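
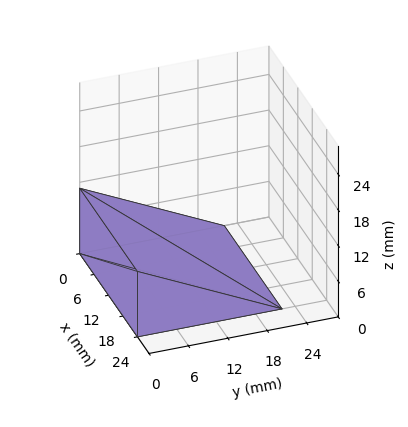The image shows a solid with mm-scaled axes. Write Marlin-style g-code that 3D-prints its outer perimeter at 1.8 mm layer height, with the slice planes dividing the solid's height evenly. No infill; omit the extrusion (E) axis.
Reading the render: the shape is a wedge (ramp): 24 × 22 mm base, rising to 11 mm along the y=0 edge and sloping linearly to z=0 at y=22 (dimensions read to the nearest mm from the axis ticks). For the g-code, the solid's height is divided into equal slices at the stated Δz and each level perimeter traced with G1 moves after a G0 lift.

; perimeter-only toolpath
G21 ; units = mm
G90 ; absolute positioning
G28 ; home
; layer 1
G0 Z1.8
G0 X0.0 Y0.0
G1 X24.0 Y0.0
G1 X24.0 Y18.3
G1 X0.0 Y18.3
G1 X0.0 Y0.0
; layer 2
G0 Z3.7
G0 X0.0 Y0.0
G1 X24.0 Y0.0
G1 X24.0 Y14.7
G1 X0.0 Y14.7
G1 X0.0 Y0.0
; layer 3
G0 Z5.5
G0 X0.0 Y0.0
G1 X24.0 Y0.0
G1 X24.0 Y11.0
G1 X0.0 Y11.0
G1 X0.0 Y0.0
; layer 4
G0 Z7.3
G0 X0.0 Y0.0
G1 X24.0 Y0.0
G1 X24.0 Y7.3
G1 X0.0 Y7.3
G1 X0.0 Y0.0
; layer 5
G0 Z9.2
G0 X0.0 Y0.0
G1 X24.0 Y0.0
G1 X24.0 Y3.7
G1 X0.0 Y3.7
G1 X0.0 Y0.0
M2 ; end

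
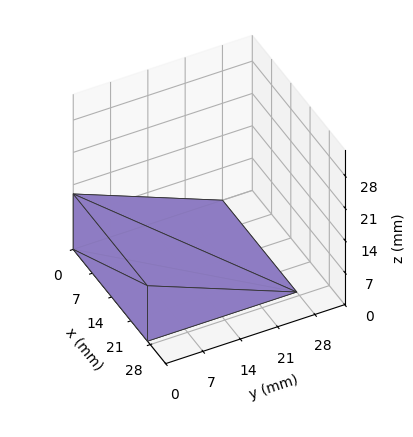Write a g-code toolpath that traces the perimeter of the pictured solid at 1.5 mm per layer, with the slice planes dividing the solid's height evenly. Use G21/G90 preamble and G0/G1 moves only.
Reading the render: the shape is a wedge (ramp): 27 × 28 mm base, rising to 12 mm along the y=0 edge and sloping linearly to z=0 at y=28 (dimensions read to the nearest mm from the axis ticks). For the g-code, the solid's height is divided into equal slices at the stated Δz and each level perimeter traced with G1 moves after a G0 lift.

; perimeter-only toolpath
G21 ; units = mm
G90 ; absolute positioning
G28 ; home
; layer 1
G0 Z1.5
G0 X0.0 Y0.0
G1 X27.0 Y0.0
G1 X27.0 Y24.5
G1 X0.0 Y24.5
G1 X0.0 Y0.0
; layer 2
G0 Z3.0
G0 X0.0 Y0.0
G1 X27.0 Y0.0
G1 X27.0 Y21.0
G1 X0.0 Y21.0
G1 X0.0 Y0.0
; layer 3
G0 Z4.5
G0 X0.0 Y0.0
G1 X27.0 Y0.0
G1 X27.0 Y17.5
G1 X0.0 Y17.5
G1 X0.0 Y0.0
; layer 4
G0 Z6.0
G0 X0.0 Y0.0
G1 X27.0 Y0.0
G1 X27.0 Y14.0
G1 X0.0 Y14.0
G1 X0.0 Y0.0
; layer 5
G0 Z7.5
G0 X0.0 Y0.0
G1 X27.0 Y0.0
G1 X27.0 Y10.5
G1 X0.0 Y10.5
G1 X0.0 Y0.0
; layer 6
G0 Z9.0
G0 X0.0 Y0.0
G1 X27.0 Y0.0
G1 X27.0 Y7.0
G1 X0.0 Y7.0
G1 X0.0 Y0.0
; layer 7
G0 Z10.5
G0 X0.0 Y0.0
G1 X27.0 Y0.0
G1 X27.0 Y3.5
G1 X0.0 Y3.5
G1 X0.0 Y0.0
M2 ; end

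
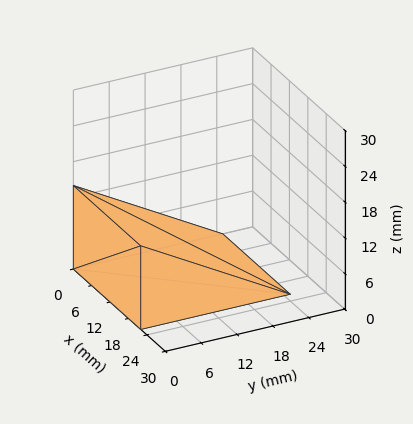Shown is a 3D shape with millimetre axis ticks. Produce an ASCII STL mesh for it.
Reading the render: the shape is a wedge (ramp): 22 × 25 mm base, rising to 14 mm along the y=0 edge and sloping linearly to z=0 at y=25 (dimensions read to the nearest mm from the axis ticks). For the STL, each face is triangulated and given an outward normal.

solid part
  facet normal 0.0000 0.0000 -1.0000
    outer loop
      vertex 22.000 25.000 0.000
      vertex 22.000 0.000 0.000
      vertex 0.000 0.000 0.000
    endloop
  endfacet
  facet normal 0.0000 0.0000 -1.0000
    outer loop
      vertex 0.000 25.000 0.000
      vertex 22.000 25.000 0.000
      vertex 0.000 0.000 0.000
    endloop
  endfacet
  facet normal 0.0000 -1.0000 0.0000
    outer loop
      vertex 0.000 0.000 0.000
      vertex 22.000 0.000 0.000
      vertex 22.000 0.000 14.000
    endloop
  endfacet
  facet normal 0.0000 -1.0000 0.0000
    outer loop
      vertex 0.000 0.000 0.000
      vertex 22.000 0.000 14.000
      vertex 0.000 0.000 14.000
    endloop
  endfacet
  facet normal 0.0000 0.4886 0.8725
    outer loop
      vertex 0.000 0.000 14.000
      vertex 22.000 0.000 14.000
      vertex 22.000 25.000 0.000
    endloop
  endfacet
  facet normal 0.0000 0.4886 0.8725
    outer loop
      vertex 0.000 0.000 14.000
      vertex 22.000 25.000 0.000
      vertex 0.000 25.000 0.000
    endloop
  endfacet
  facet normal -1.0000 0.0000 0.0000
    outer loop
      vertex 0.000 0.000 14.000
      vertex 0.000 25.000 0.000
      vertex 0.000 0.000 0.000
    endloop
  endfacet
  facet normal 1.0000 0.0000 0.0000
    outer loop
      vertex 22.000 0.000 0.000
      vertex 22.000 25.000 0.000
      vertex 22.000 0.000 14.000
    endloop
  endfacet
endsolid part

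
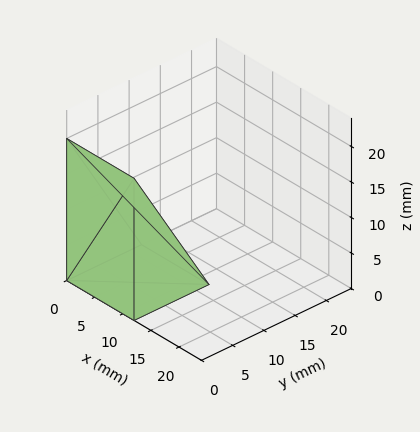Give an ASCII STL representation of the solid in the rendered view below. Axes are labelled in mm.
Reading the render: the shape is a wedge (ramp): 12 × 12 mm base, rising to 20 mm along the y=0 edge and sloping linearly to z=0 at y=12 (dimensions read to the nearest mm from the axis ticks). For the STL, each face is triangulated and given an outward normal.

solid part
  facet normal 0.0000 0.0000 -1.0000
    outer loop
      vertex 12.00 12.00 0.00
      vertex 12.00 0.00 0.00
      vertex 0.00 0.00 0.00
    endloop
  endfacet
  facet normal 0.0000 0.0000 -1.0000
    outer loop
      vertex 0.00 12.00 0.00
      vertex 12.00 12.00 0.00
      vertex 0.00 0.00 0.00
    endloop
  endfacet
  facet normal 0.0000 -1.0000 0.0000
    outer loop
      vertex 0.00 0.00 0.00
      vertex 12.00 0.00 0.00
      vertex 12.00 0.00 20.00
    endloop
  endfacet
  facet normal 0.0000 -1.0000 0.0000
    outer loop
      vertex 0.00 0.00 0.00
      vertex 12.00 0.00 20.00
      vertex 0.00 0.00 20.00
    endloop
  endfacet
  facet normal 0.0000 0.8575 0.5145
    outer loop
      vertex 0.00 0.00 20.00
      vertex 12.00 0.00 20.00
      vertex 12.00 12.00 0.00
    endloop
  endfacet
  facet normal 0.0000 0.8575 0.5145
    outer loop
      vertex 0.00 0.00 20.00
      vertex 12.00 12.00 0.00
      vertex 0.00 12.00 0.00
    endloop
  endfacet
  facet normal -1.0000 0.0000 0.0000
    outer loop
      vertex 0.00 0.00 20.00
      vertex 0.00 12.00 0.00
      vertex 0.00 0.00 0.00
    endloop
  endfacet
  facet normal 1.0000 0.0000 0.0000
    outer loop
      vertex 12.00 0.00 0.00
      vertex 12.00 12.00 0.00
      vertex 12.00 0.00 20.00
    endloop
  endfacet
endsolid part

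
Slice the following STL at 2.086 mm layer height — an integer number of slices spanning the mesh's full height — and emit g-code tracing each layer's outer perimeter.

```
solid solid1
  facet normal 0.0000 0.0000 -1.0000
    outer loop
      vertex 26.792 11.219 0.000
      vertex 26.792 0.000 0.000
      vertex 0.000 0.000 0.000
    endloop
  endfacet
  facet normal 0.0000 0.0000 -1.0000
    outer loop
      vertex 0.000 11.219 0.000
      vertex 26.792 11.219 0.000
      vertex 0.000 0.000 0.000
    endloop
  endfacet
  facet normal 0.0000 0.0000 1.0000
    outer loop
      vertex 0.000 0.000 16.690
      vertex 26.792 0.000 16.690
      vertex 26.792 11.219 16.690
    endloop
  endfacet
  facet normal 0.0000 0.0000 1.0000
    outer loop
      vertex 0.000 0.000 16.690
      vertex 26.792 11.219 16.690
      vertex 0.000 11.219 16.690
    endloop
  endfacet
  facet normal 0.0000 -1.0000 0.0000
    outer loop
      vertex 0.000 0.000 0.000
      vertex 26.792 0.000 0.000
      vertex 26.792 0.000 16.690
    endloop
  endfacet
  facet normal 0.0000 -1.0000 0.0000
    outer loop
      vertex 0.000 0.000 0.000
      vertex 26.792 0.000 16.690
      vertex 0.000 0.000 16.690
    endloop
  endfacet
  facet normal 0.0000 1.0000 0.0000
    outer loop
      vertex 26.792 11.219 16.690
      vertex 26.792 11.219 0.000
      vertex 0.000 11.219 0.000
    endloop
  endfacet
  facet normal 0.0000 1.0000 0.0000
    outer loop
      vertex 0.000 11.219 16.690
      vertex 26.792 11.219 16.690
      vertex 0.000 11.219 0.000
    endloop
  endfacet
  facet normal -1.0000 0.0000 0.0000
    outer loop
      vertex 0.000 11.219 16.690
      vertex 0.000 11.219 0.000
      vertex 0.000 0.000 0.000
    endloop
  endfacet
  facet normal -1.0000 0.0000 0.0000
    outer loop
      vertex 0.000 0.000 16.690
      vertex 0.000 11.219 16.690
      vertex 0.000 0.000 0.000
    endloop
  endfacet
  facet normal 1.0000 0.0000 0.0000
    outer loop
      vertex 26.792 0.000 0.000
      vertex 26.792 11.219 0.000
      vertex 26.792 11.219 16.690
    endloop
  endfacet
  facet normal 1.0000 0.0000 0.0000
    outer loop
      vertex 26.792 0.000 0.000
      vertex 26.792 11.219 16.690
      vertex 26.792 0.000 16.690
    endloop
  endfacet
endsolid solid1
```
; perimeter-only toolpath
G21 ; units = mm
G90 ; absolute positioning
G28 ; home
; layer 1
G0 Z2.086
G0 X0.000 Y0.000
G1 X26.792 Y0.000
G1 X26.792 Y11.219
G1 X0.000 Y11.219
G1 X0.000 Y0.000
; layer 2
G0 Z4.173
G0 X0.000 Y0.000
G1 X26.792 Y0.000
G1 X26.792 Y11.219
G1 X0.000 Y11.219
G1 X0.000 Y0.000
; layer 3
G0 Z6.259
G0 X0.000 Y0.000
G1 X26.792 Y0.000
G1 X26.792 Y11.219
G1 X0.000 Y11.219
G1 X0.000 Y0.000
; layer 4
G0 Z8.345
G0 X0.000 Y0.000
G1 X26.792 Y0.000
G1 X26.792 Y11.219
G1 X0.000 Y11.219
G1 X0.000 Y0.000
; layer 5
G0 Z10.431
G0 X0.000 Y0.000
G1 X26.792 Y0.000
G1 X26.792 Y11.219
G1 X0.000 Y11.219
G1 X0.000 Y0.000
; layer 6
G0 Z12.518
G0 X0.000 Y0.000
G1 X26.792 Y0.000
G1 X26.792 Y11.219
G1 X0.000 Y11.219
G1 X0.000 Y0.000
; layer 7
G0 Z14.604
G0 X0.000 Y0.000
G1 X26.792 Y0.000
G1 X26.792 Y11.219
G1 X0.000 Y11.219
G1 X0.000 Y0.000
; layer 8
G0 Z16.690
G0 X0.000 Y0.000
G1 X26.792 Y0.000
G1 X26.792 Y11.219
G1 X0.000 Y11.219
G1 X0.000 Y0.000
M2 ; end

The solid is a rectangular box, roughly 26.8 × 11.2 mm footprint and 16.7 mm tall. Slicing at Δz = 2.086 mm — 8 equal slices spanning the solid's height, so layer i sits at z = i·h/8 — gives 8 non-empty perimeters. Each is a 4-segment closed polygon; G0 lifts to the layer z and rapids to the start vertex, then G1 traces the edges.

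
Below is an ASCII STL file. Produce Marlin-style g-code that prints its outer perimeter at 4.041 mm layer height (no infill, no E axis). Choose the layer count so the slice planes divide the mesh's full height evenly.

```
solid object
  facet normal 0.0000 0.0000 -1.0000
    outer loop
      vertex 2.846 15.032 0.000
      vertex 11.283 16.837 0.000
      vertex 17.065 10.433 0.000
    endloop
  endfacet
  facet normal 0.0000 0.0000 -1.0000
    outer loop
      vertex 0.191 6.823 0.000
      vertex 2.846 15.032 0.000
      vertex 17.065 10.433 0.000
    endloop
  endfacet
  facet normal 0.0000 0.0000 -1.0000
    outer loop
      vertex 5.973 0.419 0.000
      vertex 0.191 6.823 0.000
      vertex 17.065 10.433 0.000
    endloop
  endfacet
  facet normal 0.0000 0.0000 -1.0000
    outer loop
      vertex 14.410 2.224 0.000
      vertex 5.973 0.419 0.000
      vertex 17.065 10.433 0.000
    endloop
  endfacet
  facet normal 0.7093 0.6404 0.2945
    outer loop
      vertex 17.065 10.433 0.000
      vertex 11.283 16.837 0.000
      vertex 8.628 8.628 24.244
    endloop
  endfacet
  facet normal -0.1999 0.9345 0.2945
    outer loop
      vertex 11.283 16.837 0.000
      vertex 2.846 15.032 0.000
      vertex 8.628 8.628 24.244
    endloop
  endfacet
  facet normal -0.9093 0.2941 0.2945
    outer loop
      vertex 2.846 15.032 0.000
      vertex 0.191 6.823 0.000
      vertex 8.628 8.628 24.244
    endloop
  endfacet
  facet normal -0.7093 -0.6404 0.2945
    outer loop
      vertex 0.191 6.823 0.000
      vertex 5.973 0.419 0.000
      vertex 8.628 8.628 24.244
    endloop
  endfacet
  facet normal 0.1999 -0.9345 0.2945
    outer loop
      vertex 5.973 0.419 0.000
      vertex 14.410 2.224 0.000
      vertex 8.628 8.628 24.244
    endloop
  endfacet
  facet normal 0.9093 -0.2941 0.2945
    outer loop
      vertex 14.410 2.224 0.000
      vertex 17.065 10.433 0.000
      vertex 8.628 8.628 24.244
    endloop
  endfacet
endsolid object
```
; perimeter-only toolpath
G21 ; units = mm
G90 ; absolute positioning
G28 ; home
; layer 1
G0 Z4.041
G0 X15.659 Y10.132
G1 X10.840 Y15.469
G1 X3.810 Y13.965
G1 X1.597 Y7.124
G1 X6.415 Y1.787
G1 X13.446 Y3.291
G1 X15.659 Y10.132
; layer 2
G0 Z8.081
G0 X14.253 Y9.831
G1 X10.398 Y14.101
G1 X4.773 Y12.897
G1 X3.003 Y7.425
G1 X6.858 Y3.155
G1 X12.483 Y4.359
G1 X14.253 Y9.831
; layer 3
G0 Z12.122
G0 X12.847 Y9.530
G1 X9.956 Y12.732
G1 X5.737 Y11.830
G1 X4.410 Y7.726
G1 X7.300 Y4.524
G1 X11.519 Y5.426
G1 X12.847 Y9.530
; layer 4
G0 Z16.163
G0 X11.440 Y9.230
G1 X9.513 Y11.364
G1 X6.701 Y10.763
G1 X5.816 Y8.026
G1 X7.743 Y5.892
G1 X10.555 Y6.493
G1 X11.440 Y9.230
; layer 5
G0 Z20.203
G0 X10.034 Y8.929
G1 X9.070 Y9.996
G1 X7.664 Y9.695
G1 X7.222 Y8.327
G1 X8.185 Y7.260
G1 X9.592 Y7.561
G1 X10.034 Y8.929
M2 ; end

The solid is a regular 6-sided pyramid, base circumscribed radius ≈ 8.63 mm, apex at z ≈ 24.2 mm. Slicing at Δz = 4.041 mm — 6 equal slices spanning the solid's height, so layer i sits at z = i·h/6 — gives 5 non-empty perimeters. Each is a 6-segment closed polygon; G0 lifts to the layer z and rapids to the start vertex, then G1 traces the edges. The cross-section shrinks linearly with z (the slice at the apex is degenerate and omitted).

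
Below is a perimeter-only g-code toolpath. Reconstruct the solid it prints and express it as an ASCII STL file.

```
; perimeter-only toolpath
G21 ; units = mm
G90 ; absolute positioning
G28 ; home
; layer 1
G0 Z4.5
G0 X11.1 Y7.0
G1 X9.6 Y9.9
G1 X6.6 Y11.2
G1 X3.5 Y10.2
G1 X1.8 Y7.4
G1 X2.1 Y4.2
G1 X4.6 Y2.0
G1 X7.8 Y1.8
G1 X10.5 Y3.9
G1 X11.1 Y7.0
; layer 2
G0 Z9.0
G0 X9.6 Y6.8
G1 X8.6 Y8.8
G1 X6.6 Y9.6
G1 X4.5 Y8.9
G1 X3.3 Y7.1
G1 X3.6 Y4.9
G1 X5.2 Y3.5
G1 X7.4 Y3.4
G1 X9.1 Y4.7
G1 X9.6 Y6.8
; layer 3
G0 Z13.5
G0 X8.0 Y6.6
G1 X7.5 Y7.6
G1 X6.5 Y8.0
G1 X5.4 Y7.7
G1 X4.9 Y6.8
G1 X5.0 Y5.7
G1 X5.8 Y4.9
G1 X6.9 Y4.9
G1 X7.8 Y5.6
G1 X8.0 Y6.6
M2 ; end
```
solid part
  facet normal 0.0000 0.0000 -1.0000
    outer loop
      vertex 6.7 12.8 0.0
      vertex 10.7 11.1 0.0
      vertex 12.7 7.2 0.0
    endloop
  endfacet
  facet normal 0.0000 0.0000 -1.0000
    outer loop
      vertex 2.5 11.5 0.0
      vertex 6.7 12.8 0.0
      vertex 12.7 7.2 0.0
    endloop
  endfacet
  facet normal 0.0000 0.0000 -1.0000
    outer loop
      vertex 0.2 7.8 0.0
      vertex 2.5 11.5 0.0
      vertex 12.7 7.2 0.0
    endloop
  endfacet
  facet normal 0.0000 0.0000 -1.0000
    outer loop
      vertex 0.7 3.4 0.0
      vertex 0.2 7.8 0.0
      vertex 12.7 7.2 0.0
    endloop
  endfacet
  facet normal 0.0000 0.0000 -1.0000
    outer loop
      vertex 4.0 0.5 0.0
      vertex 0.7 3.4 0.0
      vertex 12.7 7.2 0.0
    endloop
  endfacet
  facet normal 0.0000 0.0000 -1.0000
    outer loop
      vertex 8.3 0.3 0.0
      vertex 4.0 0.5 0.0
      vertex 12.7 7.2 0.0
    endloop
  endfacet
  facet normal 0.0000 0.0000 -1.0000
    outer loop
      vertex 11.8 3.0 0.0
      vertex 8.3 0.3 0.0
      vertex 12.7 7.2 0.0
    endloop
  endfacet
  facet normal 0.8446 0.4331 0.3148
    outer loop
      vertex 12.7 7.2 0.0
      vertex 10.7 11.1 0.0
      vertex 6.4 6.4 18.0
    endloop
  endfacet
  facet normal 0.3710 0.8730 0.3166
    outer loop
      vertex 10.7 11.1 0.0
      vertex 6.7 12.8 0.0
      vertex 6.4 6.4 18.0
    endloop
  endfacet
  facet normal -0.2804 0.9059 0.3174
    outer loop
      vertex 6.7 12.8 0.0
      vertex 2.5 11.5 0.0
      vertex 6.4 6.4 18.0
    endloop
  endfacet
  facet normal -0.8056 0.5008 0.3164
    outer loop
      vertex 2.5 11.5 0.0
      vertex 0.2 7.8 0.0
      vertex 6.4 6.4 18.0
    endloop
  endfacet
  facet normal -0.9426 -0.1071 0.3163
    outer loop
      vertex 0.2 7.8 0.0
      vertex 0.7 3.4 0.0
      vertex 6.4 6.4 18.0
    endloop
  endfacet
  facet normal -0.6261 -0.7124 0.3170
    outer loop
      vertex 0.7 3.4 0.0
      vertex 4.0 0.5 0.0
      vertex 6.4 6.4 18.0
    endloop
  endfacet
  facet normal -0.0441 -0.9476 0.3165
    outer loop
      vertex 4.0 0.5 0.0
      vertex 8.3 0.3 0.0
      vertex 6.4 6.4 18.0
    endloop
  endfacet
  facet normal 0.5796 -0.7513 0.3158
    outer loop
      vertex 8.3 0.3 0.0
      vertex 11.8 3.0 0.0
      vertex 6.4 6.4 18.0
    endloop
  endfacet
  facet normal 0.9277 -0.1988 0.3159
    outer loop
      vertex 11.8 3.0 0.0
      vertex 12.7 7.2 0.0
      vertex 6.4 6.4 18.0
    endloop
  endfacet
endsolid part

The G0 Z moves step by Δz≈4.5 mm. The G1 loops shrink linearly with z, so the solid tapers from its base footprint up to z≈18. Closing with a flat bottom cap and the tapered top and triangulating gives 16 facets — a regular 9-sided pyramid, base circumscribed radius ≈ 6.4 mm, apex at z ≈ 18 mm.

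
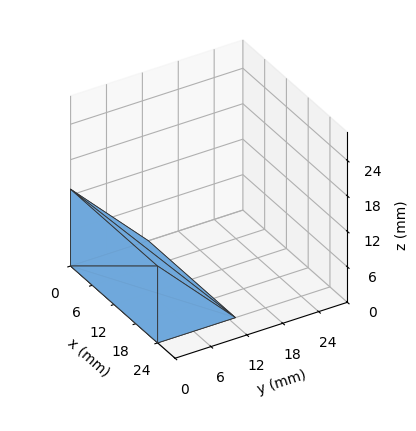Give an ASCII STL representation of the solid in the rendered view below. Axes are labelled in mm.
Reading the render: the shape is a wedge (ramp): 24 × 13 mm base, rising to 13 mm along the y=0 edge and sloping linearly to z=0 at y=13 (dimensions read to the nearest mm from the axis ticks). For the STL, each face is triangulated and given an outward normal.

solid part
  facet normal 0.0000 0.0000 -1.0000
    outer loop
      vertex 24.0 13.0 0.0
      vertex 24.0 0.0 0.0
      vertex 0.0 0.0 0.0
    endloop
  endfacet
  facet normal 0.0000 0.0000 -1.0000
    outer loop
      vertex 0.0 13.0 0.0
      vertex 24.0 13.0 0.0
      vertex 0.0 0.0 0.0
    endloop
  endfacet
  facet normal 0.0000 -1.0000 0.0000
    outer loop
      vertex 0.0 0.0 0.0
      vertex 24.0 0.0 0.0
      vertex 24.0 0.0 13.0
    endloop
  endfacet
  facet normal 0.0000 -1.0000 0.0000
    outer loop
      vertex 0.0 0.0 0.0
      vertex 24.0 0.0 13.0
      vertex 0.0 0.0 13.0
    endloop
  endfacet
  facet normal 0.0000 0.7071 0.7071
    outer loop
      vertex 0.0 0.0 13.0
      vertex 24.0 0.0 13.0
      vertex 24.0 13.0 0.0
    endloop
  endfacet
  facet normal 0.0000 0.7071 0.7071
    outer loop
      vertex 0.0 0.0 13.0
      vertex 24.0 13.0 0.0
      vertex 0.0 13.0 0.0
    endloop
  endfacet
  facet normal -1.0000 0.0000 0.0000
    outer loop
      vertex 0.0 0.0 13.0
      vertex 0.0 13.0 0.0
      vertex 0.0 0.0 0.0
    endloop
  endfacet
  facet normal 1.0000 0.0000 0.0000
    outer loop
      vertex 24.0 0.0 0.0
      vertex 24.0 13.0 0.0
      vertex 24.0 0.0 13.0
    endloop
  endfacet
endsolid part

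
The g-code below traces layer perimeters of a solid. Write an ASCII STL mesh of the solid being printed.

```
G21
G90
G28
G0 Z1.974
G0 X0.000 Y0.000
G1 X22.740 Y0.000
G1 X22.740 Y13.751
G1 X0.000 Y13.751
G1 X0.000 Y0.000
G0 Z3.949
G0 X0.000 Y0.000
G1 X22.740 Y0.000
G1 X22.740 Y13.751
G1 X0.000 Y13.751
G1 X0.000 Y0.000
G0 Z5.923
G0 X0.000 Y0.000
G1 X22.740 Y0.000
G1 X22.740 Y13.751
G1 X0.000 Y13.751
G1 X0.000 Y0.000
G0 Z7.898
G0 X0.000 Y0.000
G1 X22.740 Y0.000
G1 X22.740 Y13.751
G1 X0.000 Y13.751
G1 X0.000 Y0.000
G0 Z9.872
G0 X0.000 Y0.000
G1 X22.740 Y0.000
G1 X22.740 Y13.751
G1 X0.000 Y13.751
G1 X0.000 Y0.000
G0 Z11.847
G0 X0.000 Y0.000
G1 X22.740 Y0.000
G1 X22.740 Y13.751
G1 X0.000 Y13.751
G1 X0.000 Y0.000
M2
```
solid part
  facet normal 0.0000 0.0000 -1.0000
    outer loop
      vertex 22.740 13.751 0.000
      vertex 22.740 0.000 0.000
      vertex 0.000 0.000 0.000
    endloop
  endfacet
  facet normal 0.0000 0.0000 -1.0000
    outer loop
      vertex 0.000 13.751 0.000
      vertex 22.740 13.751 0.000
      vertex 0.000 0.000 0.000
    endloop
  endfacet
  facet normal 0.0000 0.0000 1.0000
    outer loop
      vertex 0.000 0.000 11.847
      vertex 22.740 0.000 11.847
      vertex 22.740 13.751 11.847
    endloop
  endfacet
  facet normal 0.0000 0.0000 1.0000
    outer loop
      vertex 0.000 0.000 11.847
      vertex 22.740 13.751 11.847
      vertex 0.000 13.751 11.847
    endloop
  endfacet
  facet normal 0.0000 -1.0000 0.0000
    outer loop
      vertex 0.000 0.000 0.000
      vertex 22.740 0.000 0.000
      vertex 22.740 0.000 11.847
    endloop
  endfacet
  facet normal 0.0000 -1.0000 0.0000
    outer loop
      vertex 0.000 0.000 0.000
      vertex 22.740 0.000 11.847
      vertex 0.000 0.000 11.847
    endloop
  endfacet
  facet normal 0.0000 1.0000 0.0000
    outer loop
      vertex 22.740 13.751 11.847
      vertex 22.740 13.751 0.000
      vertex 0.000 13.751 0.000
    endloop
  endfacet
  facet normal 0.0000 1.0000 0.0000
    outer loop
      vertex 0.000 13.751 11.847
      vertex 22.740 13.751 11.847
      vertex 0.000 13.751 0.000
    endloop
  endfacet
  facet normal -1.0000 0.0000 0.0000
    outer loop
      vertex 0.000 13.751 11.847
      vertex 0.000 13.751 0.000
      vertex 0.000 0.000 0.000
    endloop
  endfacet
  facet normal -1.0000 0.0000 0.0000
    outer loop
      vertex 0.000 0.000 11.847
      vertex 0.000 13.751 11.847
      vertex 0.000 0.000 0.000
    endloop
  endfacet
  facet normal 1.0000 0.0000 0.0000
    outer loop
      vertex 22.740 0.000 0.000
      vertex 22.740 13.751 0.000
      vertex 22.740 13.751 11.847
    endloop
  endfacet
  facet normal 1.0000 0.0000 0.0000
    outer loop
      vertex 22.740 0.000 0.000
      vertex 22.740 13.751 11.847
      vertex 22.740 0.000 11.847
    endloop
  endfacet
endsolid part

The G0 Z moves step by Δz≈1.974 mm. Every layer's G1 loop is the same polygon, so the solid is a straight extrusion of it from z=0 to z≈11.8. Closing with flat bottom and top caps and triangulating gives 12 facets — a rectangular box, roughly 22.7 × 13.8 mm footprint and 11.8 mm tall.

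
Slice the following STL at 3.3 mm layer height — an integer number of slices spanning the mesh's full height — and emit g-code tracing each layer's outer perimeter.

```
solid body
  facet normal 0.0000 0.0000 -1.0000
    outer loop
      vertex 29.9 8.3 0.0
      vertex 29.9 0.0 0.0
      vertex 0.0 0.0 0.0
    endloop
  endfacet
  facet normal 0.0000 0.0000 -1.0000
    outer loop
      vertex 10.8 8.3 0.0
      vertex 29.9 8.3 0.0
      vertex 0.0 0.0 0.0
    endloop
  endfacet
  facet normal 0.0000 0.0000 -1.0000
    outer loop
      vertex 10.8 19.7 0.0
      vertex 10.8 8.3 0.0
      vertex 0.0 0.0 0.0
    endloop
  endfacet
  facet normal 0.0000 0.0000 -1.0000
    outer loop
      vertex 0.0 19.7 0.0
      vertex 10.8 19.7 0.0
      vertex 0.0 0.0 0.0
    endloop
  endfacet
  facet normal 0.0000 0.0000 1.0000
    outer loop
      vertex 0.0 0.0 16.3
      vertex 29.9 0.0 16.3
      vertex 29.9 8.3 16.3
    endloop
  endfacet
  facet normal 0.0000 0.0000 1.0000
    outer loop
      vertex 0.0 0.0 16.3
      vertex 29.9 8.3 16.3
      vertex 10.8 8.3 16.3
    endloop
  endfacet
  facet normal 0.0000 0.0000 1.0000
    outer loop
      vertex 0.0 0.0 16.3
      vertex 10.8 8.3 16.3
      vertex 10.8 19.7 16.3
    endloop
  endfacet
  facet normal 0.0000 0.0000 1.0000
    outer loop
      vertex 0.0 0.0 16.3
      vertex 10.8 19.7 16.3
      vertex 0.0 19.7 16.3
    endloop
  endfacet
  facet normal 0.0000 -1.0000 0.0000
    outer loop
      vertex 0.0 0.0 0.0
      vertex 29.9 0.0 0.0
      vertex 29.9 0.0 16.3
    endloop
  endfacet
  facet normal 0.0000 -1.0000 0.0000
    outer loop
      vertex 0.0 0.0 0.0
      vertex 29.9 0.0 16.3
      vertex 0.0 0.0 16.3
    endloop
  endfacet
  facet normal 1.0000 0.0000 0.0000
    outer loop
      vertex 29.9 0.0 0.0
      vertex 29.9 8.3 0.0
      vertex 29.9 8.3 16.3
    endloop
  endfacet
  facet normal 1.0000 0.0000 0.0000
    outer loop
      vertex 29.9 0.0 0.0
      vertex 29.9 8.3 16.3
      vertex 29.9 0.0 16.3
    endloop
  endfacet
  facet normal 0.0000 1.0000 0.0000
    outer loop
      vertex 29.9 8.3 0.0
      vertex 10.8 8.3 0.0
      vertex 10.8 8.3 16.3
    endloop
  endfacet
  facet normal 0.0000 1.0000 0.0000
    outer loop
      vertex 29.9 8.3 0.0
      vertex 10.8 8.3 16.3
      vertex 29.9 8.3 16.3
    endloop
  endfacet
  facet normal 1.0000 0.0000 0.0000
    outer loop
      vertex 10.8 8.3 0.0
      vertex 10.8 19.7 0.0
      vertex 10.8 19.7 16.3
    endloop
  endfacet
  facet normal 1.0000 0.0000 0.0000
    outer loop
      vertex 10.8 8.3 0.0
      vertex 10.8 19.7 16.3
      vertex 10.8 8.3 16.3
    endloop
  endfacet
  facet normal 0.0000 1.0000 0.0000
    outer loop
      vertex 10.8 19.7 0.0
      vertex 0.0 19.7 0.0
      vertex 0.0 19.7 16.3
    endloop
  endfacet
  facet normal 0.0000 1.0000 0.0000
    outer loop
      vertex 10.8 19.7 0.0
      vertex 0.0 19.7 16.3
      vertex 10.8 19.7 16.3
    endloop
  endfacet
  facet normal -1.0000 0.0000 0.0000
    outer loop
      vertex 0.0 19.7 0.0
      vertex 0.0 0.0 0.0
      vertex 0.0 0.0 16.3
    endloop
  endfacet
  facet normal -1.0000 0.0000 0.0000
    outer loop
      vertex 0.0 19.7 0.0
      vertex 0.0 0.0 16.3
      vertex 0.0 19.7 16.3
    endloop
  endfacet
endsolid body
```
; perimeter-only toolpath
G21 ; units = mm
G90 ; absolute positioning
G28 ; home
; layer 1
G0 Z3.3
G0 X0.0 Y0.0
G1 X29.9 Y0.0
G1 X29.9 Y8.3
G1 X10.8 Y8.3
G1 X10.8 Y19.7
G1 X0.0 Y19.7
G1 X0.0 Y0.0
; layer 2
G0 Z6.5
G0 X0.0 Y0.0
G1 X29.9 Y0.0
G1 X29.9 Y8.3
G1 X10.8 Y8.3
G1 X10.8 Y19.7
G1 X0.0 Y19.7
G1 X0.0 Y0.0
; layer 3
G0 Z9.8
G0 X0.0 Y0.0
G1 X29.9 Y0.0
G1 X29.9 Y8.3
G1 X10.8 Y8.3
G1 X10.8 Y19.7
G1 X0.0 Y19.7
G1 X0.0 Y0.0
; layer 4
G0 Z13.0
G0 X0.0 Y0.0
G1 X29.9 Y0.0
G1 X29.9 Y8.3
G1 X10.8 Y8.3
G1 X10.8 Y19.7
G1 X0.0 Y19.7
G1 X0.0 Y0.0
; layer 5
G0 Z16.3
G0 X0.0 Y0.0
G1 X29.9 Y0.0
G1 X29.9 Y8.3
G1 X10.8 Y8.3
G1 X10.8 Y19.7
G1 X0.0 Y19.7
G1 X0.0 Y0.0
M2 ; end

The solid is an L-shaped prism: outer 29.9 × 19.7 mm, arm thicknesses ≈ 8.3 mm (horizontal) and 10.8 mm (vertical), extruded 16.3 mm in z. Slicing at Δz = 3.3 mm — 5 equal slices spanning the solid's height, so layer i sits at z = i·h/5 — gives 5 non-empty perimeters. Each is a 6-segment closed polygon; G0 lifts to the layer z and rapids to the start vertex, then G1 traces the edges.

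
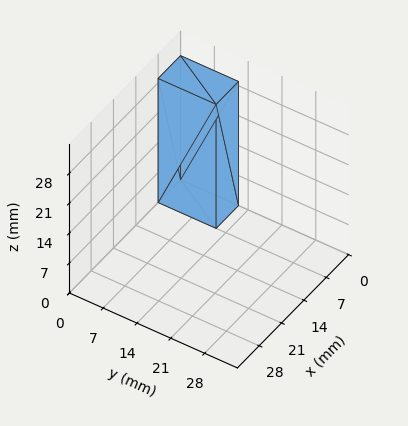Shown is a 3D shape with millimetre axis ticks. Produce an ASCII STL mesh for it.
Reading the render: the shape is a rectangular box, roughly 7 × 12 mm footprint and 29 mm tall (dimensions read to the nearest mm from the axis ticks). For the STL, each face is triangulated and given an outward normal.

solid part
  facet normal 0.0000 0.0000 -1.0000
    outer loop
      vertex 7.00 12.00 0.00
      vertex 7.00 0.00 0.00
      vertex 0.00 0.00 0.00
    endloop
  endfacet
  facet normal 0.0000 0.0000 -1.0000
    outer loop
      vertex 0.00 12.00 0.00
      vertex 7.00 12.00 0.00
      vertex 0.00 0.00 0.00
    endloop
  endfacet
  facet normal 0.0000 0.0000 1.0000
    outer loop
      vertex 0.00 0.00 29.00
      vertex 7.00 0.00 29.00
      vertex 7.00 12.00 29.00
    endloop
  endfacet
  facet normal 0.0000 0.0000 1.0000
    outer loop
      vertex 0.00 0.00 29.00
      vertex 7.00 12.00 29.00
      vertex 0.00 12.00 29.00
    endloop
  endfacet
  facet normal 0.0000 -1.0000 0.0000
    outer loop
      vertex 0.00 0.00 0.00
      vertex 7.00 0.00 0.00
      vertex 7.00 0.00 29.00
    endloop
  endfacet
  facet normal 0.0000 -1.0000 0.0000
    outer loop
      vertex 0.00 0.00 0.00
      vertex 7.00 0.00 29.00
      vertex 0.00 0.00 29.00
    endloop
  endfacet
  facet normal 0.0000 1.0000 0.0000
    outer loop
      vertex 7.00 12.00 29.00
      vertex 7.00 12.00 0.00
      vertex 0.00 12.00 0.00
    endloop
  endfacet
  facet normal 0.0000 1.0000 0.0000
    outer loop
      vertex 0.00 12.00 29.00
      vertex 7.00 12.00 29.00
      vertex 0.00 12.00 0.00
    endloop
  endfacet
  facet normal -1.0000 0.0000 0.0000
    outer loop
      vertex 0.00 12.00 29.00
      vertex 0.00 12.00 0.00
      vertex 0.00 0.00 0.00
    endloop
  endfacet
  facet normal -1.0000 0.0000 0.0000
    outer loop
      vertex 0.00 0.00 29.00
      vertex 0.00 12.00 29.00
      vertex 0.00 0.00 0.00
    endloop
  endfacet
  facet normal 1.0000 0.0000 0.0000
    outer loop
      vertex 7.00 0.00 0.00
      vertex 7.00 12.00 0.00
      vertex 7.00 12.00 29.00
    endloop
  endfacet
  facet normal 1.0000 0.0000 0.0000
    outer loop
      vertex 7.00 0.00 0.00
      vertex 7.00 12.00 29.00
      vertex 7.00 0.00 29.00
    endloop
  endfacet
endsolid part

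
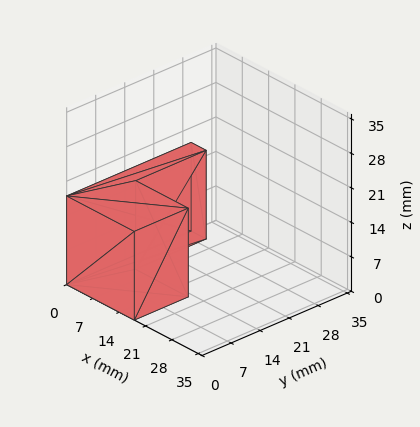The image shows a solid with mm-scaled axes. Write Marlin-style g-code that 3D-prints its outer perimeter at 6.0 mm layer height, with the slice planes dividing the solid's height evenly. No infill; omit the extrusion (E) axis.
Reading the render: the shape is an L-shaped prism: outer 18 × 30 mm, arm thicknesses ≈ 13 mm (horizontal) and 4 mm (vertical), extruded 18 mm in z (dimensions read to the nearest mm from the axis ticks). For the g-code, the solid's height is divided into equal slices at the stated Δz and each level perimeter traced with G1 moves after a G0 lift.

; perimeter-only toolpath
G21 ; units = mm
G90 ; absolute positioning
G28 ; home
; layer 1
G0 Z6.0
G0 X0.0 Y0.0
G1 X18.0 Y0.0
G1 X18.0 Y13.0
G1 X4.0 Y13.0
G1 X4.0 Y30.0
G1 X0.0 Y30.0
G1 X0.0 Y0.0
; layer 2
G0 Z12.0
G0 X0.0 Y0.0
G1 X18.0 Y0.0
G1 X18.0 Y13.0
G1 X4.0 Y13.0
G1 X4.0 Y30.0
G1 X0.0 Y30.0
G1 X0.0 Y0.0
; layer 3
G0 Z18.0
G0 X0.0 Y0.0
G1 X18.0 Y0.0
G1 X18.0 Y13.0
G1 X4.0 Y13.0
G1 X4.0 Y30.0
G1 X0.0 Y30.0
G1 X0.0 Y0.0
M2 ; end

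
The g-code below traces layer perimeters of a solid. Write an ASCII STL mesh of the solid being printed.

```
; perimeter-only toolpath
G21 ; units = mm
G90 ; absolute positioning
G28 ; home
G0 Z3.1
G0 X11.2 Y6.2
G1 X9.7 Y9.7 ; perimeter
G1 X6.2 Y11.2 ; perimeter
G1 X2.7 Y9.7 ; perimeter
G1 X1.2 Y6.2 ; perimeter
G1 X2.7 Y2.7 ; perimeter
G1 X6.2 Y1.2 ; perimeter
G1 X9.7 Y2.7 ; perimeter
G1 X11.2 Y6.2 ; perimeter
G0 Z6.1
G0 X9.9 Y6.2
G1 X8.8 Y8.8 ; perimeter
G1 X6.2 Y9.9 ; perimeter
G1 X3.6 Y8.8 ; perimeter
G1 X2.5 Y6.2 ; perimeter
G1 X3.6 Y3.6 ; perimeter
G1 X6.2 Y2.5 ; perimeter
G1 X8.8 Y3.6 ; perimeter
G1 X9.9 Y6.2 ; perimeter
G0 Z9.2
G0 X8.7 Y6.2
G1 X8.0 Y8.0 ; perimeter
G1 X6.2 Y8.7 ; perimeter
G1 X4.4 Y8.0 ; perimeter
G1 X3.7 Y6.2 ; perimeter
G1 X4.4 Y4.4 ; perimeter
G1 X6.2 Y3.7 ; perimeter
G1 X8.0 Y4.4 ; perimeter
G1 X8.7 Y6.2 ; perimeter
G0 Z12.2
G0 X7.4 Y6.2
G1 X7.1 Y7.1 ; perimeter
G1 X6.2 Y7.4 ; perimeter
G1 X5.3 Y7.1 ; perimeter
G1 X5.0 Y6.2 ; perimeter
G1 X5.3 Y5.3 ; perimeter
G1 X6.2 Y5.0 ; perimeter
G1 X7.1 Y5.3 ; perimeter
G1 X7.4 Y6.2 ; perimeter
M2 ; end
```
solid part
  facet normal 0.0000 0.0000 -1.0000
    outer loop
      vertex 6.2 12.4 0.0
      vertex 10.6 10.6 0.0
      vertex 12.4 6.2 0.0
    endloop
  endfacet
  facet normal 0.0000 0.0000 -1.0000
    outer loop
      vertex 1.8 10.6 0.0
      vertex 6.2 12.4 0.0
      vertex 12.4 6.2 0.0
    endloop
  endfacet
  facet normal 0.0000 0.0000 -1.0000
    outer loop
      vertex 0.0 6.2 0.0
      vertex 1.8 10.6 0.0
      vertex 12.4 6.2 0.0
    endloop
  endfacet
  facet normal 0.0000 0.0000 -1.0000
    outer loop
      vertex 1.8 1.8 0.0
      vertex 0.0 6.2 0.0
      vertex 12.4 6.2 0.0
    endloop
  endfacet
  facet normal 0.0000 0.0000 -1.0000
    outer loop
      vertex 6.2 0.0 0.0
      vertex 1.8 1.8 0.0
      vertex 12.4 6.2 0.0
    endloop
  endfacet
  facet normal 0.0000 0.0000 -1.0000
    outer loop
      vertex 10.6 1.8 0.0
      vertex 6.2 0.0 0.0
      vertex 12.4 6.2 0.0
    endloop
  endfacet
  facet normal 0.8666 0.3545 0.3512
    outer loop
      vertex 12.4 6.2 0.0
      vertex 10.6 10.6 0.0
      vertex 6.2 6.2 15.3
    endloop
  endfacet
  facet normal 0.3545 0.8666 0.3512
    outer loop
      vertex 10.6 10.6 0.0
      vertex 6.2 12.4 0.0
      vertex 6.2 6.2 15.3
    endloop
  endfacet
  facet normal -0.3545 0.8666 0.3512
    outer loop
      vertex 6.2 12.4 0.0
      vertex 1.8 10.6 0.0
      vertex 6.2 6.2 15.3
    endloop
  endfacet
  facet normal -0.8666 0.3545 0.3512
    outer loop
      vertex 1.8 10.6 0.0
      vertex 0.0 6.2 0.0
      vertex 6.2 6.2 15.3
    endloop
  endfacet
  facet normal -0.8666 -0.3545 0.3512
    outer loop
      vertex 0.0 6.2 0.0
      vertex 1.8 1.8 0.0
      vertex 6.2 6.2 15.3
    endloop
  endfacet
  facet normal -0.3545 -0.8666 0.3512
    outer loop
      vertex 1.8 1.8 0.0
      vertex 6.2 0.0 0.0
      vertex 6.2 6.2 15.3
    endloop
  endfacet
  facet normal 0.3545 -0.8666 0.3512
    outer loop
      vertex 6.2 0.0 0.0
      vertex 10.6 1.8 0.0
      vertex 6.2 6.2 15.3
    endloop
  endfacet
  facet normal 0.8666 -0.3545 0.3512
    outer loop
      vertex 10.6 1.8 0.0
      vertex 12.4 6.2 0.0
      vertex 6.2 6.2 15.3
    endloop
  endfacet
endsolid part

The G0 Z moves step by Δz≈3.1 mm. The G1 loops shrink linearly with z, so the solid tapers from its base footprint up to z≈15.3. Closing with a flat bottom cap and the tapered top and triangulating gives 14 facets — a regular 8-sided pyramid, base circumscribed radius ≈ 6.2 mm, apex at z ≈ 15.3 mm.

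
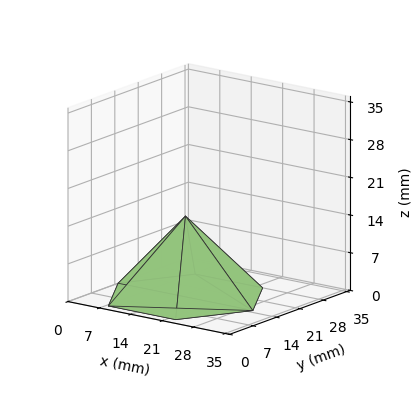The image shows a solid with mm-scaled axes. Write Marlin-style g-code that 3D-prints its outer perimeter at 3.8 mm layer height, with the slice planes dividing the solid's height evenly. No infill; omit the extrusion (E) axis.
Reading the render: the shape is a regular 6-sided pyramid, base circumscribed radius ≈ 15 mm, apex at z ≈ 15 mm (dimensions read to the nearest mm from the axis ticks). For the g-code, the solid's height is divided into equal slices at the stated Δz and each level perimeter traced with G1 moves after a G0 lift.

; perimeter-only toolpath
G21 ; units = mm
G90 ; absolute positioning
G28 ; home
; layer 1
G0 Z3.8
G0 X26.2 Y15.0
G1 X20.6 Y24.8
G1 X9.4 Y24.8
G1 X3.8 Y15.0
G1 X9.4 Y5.2
G1 X20.6 Y5.2
G1 X26.2 Y15.0
; layer 2
G0 Z7.5
G0 X22.5 Y15.0
G1 X18.8 Y21.5
G1 X11.2 Y21.5
G1 X7.5 Y15.0
G1 X11.2 Y8.5
G1 X18.8 Y8.5
G1 X22.5 Y15.0
; layer 3
G0 Z11.2
G0 X18.8 Y15.0
G1 X16.9 Y18.2
G1 X13.1 Y18.2
G1 X11.2 Y15.0
G1 X13.1 Y11.8
G1 X16.9 Y11.8
G1 X18.8 Y15.0
M2 ; end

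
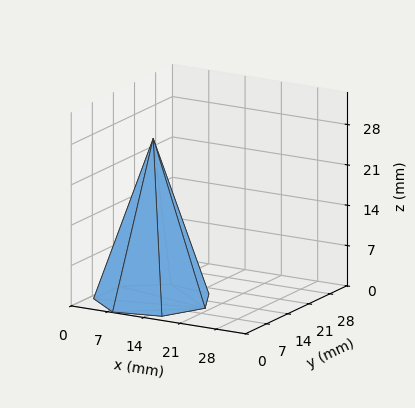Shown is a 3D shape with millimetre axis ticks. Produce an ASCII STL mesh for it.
Reading the render: the shape is a regular 7-sided pyramid, base circumscribed radius ≈ 10 mm, apex at z ≈ 28 mm (dimensions read to the nearest mm from the axis ticks). For the STL, each face is triangulated and given an outward normal.

solid part
  facet normal 0.0000 0.0000 -1.0000
    outer loop
      vertex 7.8 19.7 0.0
      vertex 16.2 17.8 0.0
      vertex 20.0 10.0 0.0
    endloop
  endfacet
  facet normal 0.0000 0.0000 -1.0000
    outer loop
      vertex 1.0 14.3 0.0
      vertex 7.8 19.7 0.0
      vertex 20.0 10.0 0.0
    endloop
  endfacet
  facet normal 0.0000 0.0000 -1.0000
    outer loop
      vertex 1.0 5.7 0.0
      vertex 1.0 14.3 0.0
      vertex 20.0 10.0 0.0
    endloop
  endfacet
  facet normal 0.0000 0.0000 -1.0000
    outer loop
      vertex 7.8 0.3 0.0
      vertex 1.0 5.7 0.0
      vertex 20.0 10.0 0.0
    endloop
  endfacet
  facet normal 0.0000 0.0000 -1.0000
    outer loop
      vertex 16.2 2.2 0.0
      vertex 7.8 0.3 0.0
      vertex 20.0 10.0 0.0
    endloop
  endfacet
  facet normal 0.8560 0.4170 0.3057
    outer loop
      vertex 20.0 10.0 0.0
      vertex 16.2 17.8 0.0
      vertex 10.0 10.0 28.0
    endloop
  endfacet
  facet normal 0.2101 0.9288 0.3053
    outer loop
      vertex 16.2 17.8 0.0
      vertex 7.8 19.7 0.0
      vertex 10.0 10.0 28.0
    endloop
  endfacet
  facet normal -0.5923 0.7458 0.3049
    outer loop
      vertex 7.8 19.7 0.0
      vertex 1.0 14.3 0.0
      vertex 10.0 10.0 28.0
    endloop
  endfacet
  facet normal -0.9520 0.0000 0.3060
    outer loop
      vertex 1.0 14.3 0.0
      vertex 1.0 5.7 0.0
      vertex 10.0 10.0 28.0
    endloop
  endfacet
  facet normal -0.5923 -0.7458 0.3049
    outer loop
      vertex 1.0 5.7 0.0
      vertex 7.8 0.3 0.0
      vertex 10.0 10.0 28.0
    endloop
  endfacet
  facet normal 0.2101 -0.9288 0.3053
    outer loop
      vertex 7.8 0.3 0.0
      vertex 16.2 2.2 0.0
      vertex 10.0 10.0 28.0
    endloop
  endfacet
  facet normal 0.8560 -0.4170 0.3057
    outer loop
      vertex 16.2 2.2 0.0
      vertex 20.0 10.0 0.0
      vertex 10.0 10.0 28.0
    endloop
  endfacet
endsolid part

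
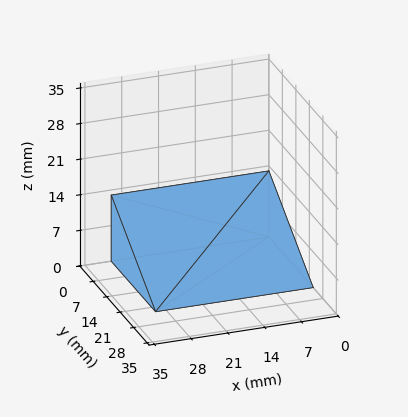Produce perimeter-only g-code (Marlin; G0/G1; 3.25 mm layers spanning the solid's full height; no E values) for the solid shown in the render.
Reading the render: the shape is a wedge (ramp): 30 × 23 mm base, rising to 13 mm along the y=0 edge and sloping linearly to z=0 at y=23 (dimensions read to the nearest mm from the axis ticks). For the g-code, the solid's height is divided into equal slices at the stated Δz and each level perimeter traced with G1 moves after a G0 lift.

; perimeter-only toolpath
G21 ; units = mm
G90 ; absolute positioning
G28 ; home
; layer 1
G0 Z3.25
G0 X0.00 Y0.00
G1 X30.00 Y0.00
G1 X30.00 Y17.25
G1 X0.00 Y17.25
G1 X0.00 Y0.00
; layer 2
G0 Z6.50
G0 X0.00 Y0.00
G1 X30.00 Y0.00
G1 X30.00 Y11.50
G1 X0.00 Y11.50
G1 X0.00 Y0.00
; layer 3
G0 Z9.75
G0 X0.00 Y0.00
G1 X30.00 Y0.00
G1 X30.00 Y5.75
G1 X0.00 Y5.75
G1 X0.00 Y0.00
M2 ; end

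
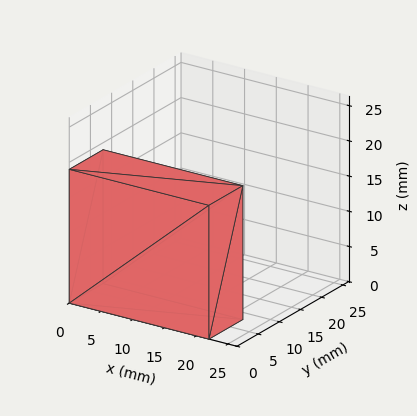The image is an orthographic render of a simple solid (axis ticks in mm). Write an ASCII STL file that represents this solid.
Reading the render: the shape is a rectangular box, roughly 22 × 8 mm footprint and 19 mm tall (dimensions read to the nearest mm from the axis ticks). For the STL, each face is triangulated and given an outward normal.

solid part
  facet normal 0.0000 0.0000 -1.0000
    outer loop
      vertex 22.0 8.0 0.0
      vertex 22.0 0.0 0.0
      vertex 0.0 0.0 0.0
    endloop
  endfacet
  facet normal 0.0000 0.0000 -1.0000
    outer loop
      vertex 0.0 8.0 0.0
      vertex 22.0 8.0 0.0
      vertex 0.0 0.0 0.0
    endloop
  endfacet
  facet normal 0.0000 0.0000 1.0000
    outer loop
      vertex 0.0 0.0 19.0
      vertex 22.0 0.0 19.0
      vertex 22.0 8.0 19.0
    endloop
  endfacet
  facet normal 0.0000 0.0000 1.0000
    outer loop
      vertex 0.0 0.0 19.0
      vertex 22.0 8.0 19.0
      vertex 0.0 8.0 19.0
    endloop
  endfacet
  facet normal 0.0000 -1.0000 0.0000
    outer loop
      vertex 0.0 0.0 0.0
      vertex 22.0 0.0 0.0
      vertex 22.0 0.0 19.0
    endloop
  endfacet
  facet normal 0.0000 -1.0000 0.0000
    outer loop
      vertex 0.0 0.0 0.0
      vertex 22.0 0.0 19.0
      vertex 0.0 0.0 19.0
    endloop
  endfacet
  facet normal 0.0000 1.0000 0.0000
    outer loop
      vertex 22.0 8.0 19.0
      vertex 22.0 8.0 0.0
      vertex 0.0 8.0 0.0
    endloop
  endfacet
  facet normal 0.0000 1.0000 0.0000
    outer loop
      vertex 0.0 8.0 19.0
      vertex 22.0 8.0 19.0
      vertex 0.0 8.0 0.0
    endloop
  endfacet
  facet normal -1.0000 0.0000 0.0000
    outer loop
      vertex 0.0 8.0 19.0
      vertex 0.0 8.0 0.0
      vertex 0.0 0.0 0.0
    endloop
  endfacet
  facet normal -1.0000 0.0000 0.0000
    outer loop
      vertex 0.0 0.0 19.0
      vertex 0.0 8.0 19.0
      vertex 0.0 0.0 0.0
    endloop
  endfacet
  facet normal 1.0000 0.0000 0.0000
    outer loop
      vertex 22.0 0.0 0.0
      vertex 22.0 8.0 0.0
      vertex 22.0 8.0 19.0
    endloop
  endfacet
  facet normal 1.0000 0.0000 0.0000
    outer loop
      vertex 22.0 0.0 0.0
      vertex 22.0 8.0 19.0
      vertex 22.0 0.0 19.0
    endloop
  endfacet
endsolid part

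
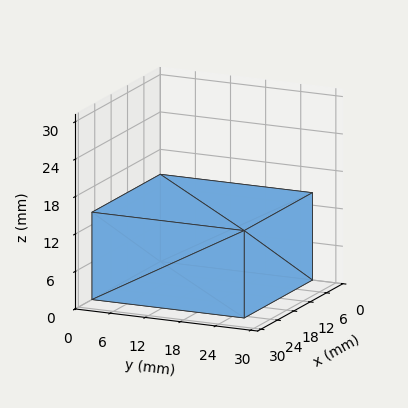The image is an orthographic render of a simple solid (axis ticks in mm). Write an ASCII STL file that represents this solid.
Reading the render: the shape is a rectangular box, roughly 25 × 26 mm footprint and 14 mm tall (dimensions read to the nearest mm from the axis ticks). For the STL, each face is triangulated and given an outward normal.

solid part
  facet normal 0.0000 0.0000 -1.0000
    outer loop
      vertex 25.0 26.0 0.0
      vertex 25.0 0.0 0.0
      vertex 0.0 0.0 0.0
    endloop
  endfacet
  facet normal 0.0000 0.0000 -1.0000
    outer loop
      vertex 0.0 26.0 0.0
      vertex 25.0 26.0 0.0
      vertex 0.0 0.0 0.0
    endloop
  endfacet
  facet normal 0.0000 0.0000 1.0000
    outer loop
      vertex 0.0 0.0 14.0
      vertex 25.0 0.0 14.0
      vertex 25.0 26.0 14.0
    endloop
  endfacet
  facet normal 0.0000 0.0000 1.0000
    outer loop
      vertex 0.0 0.0 14.0
      vertex 25.0 26.0 14.0
      vertex 0.0 26.0 14.0
    endloop
  endfacet
  facet normal 0.0000 -1.0000 0.0000
    outer loop
      vertex 0.0 0.0 0.0
      vertex 25.0 0.0 0.0
      vertex 25.0 0.0 14.0
    endloop
  endfacet
  facet normal 0.0000 -1.0000 0.0000
    outer loop
      vertex 0.0 0.0 0.0
      vertex 25.0 0.0 14.0
      vertex 0.0 0.0 14.0
    endloop
  endfacet
  facet normal 0.0000 1.0000 0.0000
    outer loop
      vertex 25.0 26.0 14.0
      vertex 25.0 26.0 0.0
      vertex 0.0 26.0 0.0
    endloop
  endfacet
  facet normal 0.0000 1.0000 0.0000
    outer loop
      vertex 0.0 26.0 14.0
      vertex 25.0 26.0 14.0
      vertex 0.0 26.0 0.0
    endloop
  endfacet
  facet normal -1.0000 0.0000 0.0000
    outer loop
      vertex 0.0 26.0 14.0
      vertex 0.0 26.0 0.0
      vertex 0.0 0.0 0.0
    endloop
  endfacet
  facet normal -1.0000 0.0000 0.0000
    outer loop
      vertex 0.0 0.0 14.0
      vertex 0.0 26.0 14.0
      vertex 0.0 0.0 0.0
    endloop
  endfacet
  facet normal 1.0000 0.0000 0.0000
    outer loop
      vertex 25.0 0.0 0.0
      vertex 25.0 26.0 0.0
      vertex 25.0 26.0 14.0
    endloop
  endfacet
  facet normal 1.0000 0.0000 0.0000
    outer loop
      vertex 25.0 0.0 0.0
      vertex 25.0 26.0 14.0
      vertex 25.0 0.0 14.0
    endloop
  endfacet
endsolid part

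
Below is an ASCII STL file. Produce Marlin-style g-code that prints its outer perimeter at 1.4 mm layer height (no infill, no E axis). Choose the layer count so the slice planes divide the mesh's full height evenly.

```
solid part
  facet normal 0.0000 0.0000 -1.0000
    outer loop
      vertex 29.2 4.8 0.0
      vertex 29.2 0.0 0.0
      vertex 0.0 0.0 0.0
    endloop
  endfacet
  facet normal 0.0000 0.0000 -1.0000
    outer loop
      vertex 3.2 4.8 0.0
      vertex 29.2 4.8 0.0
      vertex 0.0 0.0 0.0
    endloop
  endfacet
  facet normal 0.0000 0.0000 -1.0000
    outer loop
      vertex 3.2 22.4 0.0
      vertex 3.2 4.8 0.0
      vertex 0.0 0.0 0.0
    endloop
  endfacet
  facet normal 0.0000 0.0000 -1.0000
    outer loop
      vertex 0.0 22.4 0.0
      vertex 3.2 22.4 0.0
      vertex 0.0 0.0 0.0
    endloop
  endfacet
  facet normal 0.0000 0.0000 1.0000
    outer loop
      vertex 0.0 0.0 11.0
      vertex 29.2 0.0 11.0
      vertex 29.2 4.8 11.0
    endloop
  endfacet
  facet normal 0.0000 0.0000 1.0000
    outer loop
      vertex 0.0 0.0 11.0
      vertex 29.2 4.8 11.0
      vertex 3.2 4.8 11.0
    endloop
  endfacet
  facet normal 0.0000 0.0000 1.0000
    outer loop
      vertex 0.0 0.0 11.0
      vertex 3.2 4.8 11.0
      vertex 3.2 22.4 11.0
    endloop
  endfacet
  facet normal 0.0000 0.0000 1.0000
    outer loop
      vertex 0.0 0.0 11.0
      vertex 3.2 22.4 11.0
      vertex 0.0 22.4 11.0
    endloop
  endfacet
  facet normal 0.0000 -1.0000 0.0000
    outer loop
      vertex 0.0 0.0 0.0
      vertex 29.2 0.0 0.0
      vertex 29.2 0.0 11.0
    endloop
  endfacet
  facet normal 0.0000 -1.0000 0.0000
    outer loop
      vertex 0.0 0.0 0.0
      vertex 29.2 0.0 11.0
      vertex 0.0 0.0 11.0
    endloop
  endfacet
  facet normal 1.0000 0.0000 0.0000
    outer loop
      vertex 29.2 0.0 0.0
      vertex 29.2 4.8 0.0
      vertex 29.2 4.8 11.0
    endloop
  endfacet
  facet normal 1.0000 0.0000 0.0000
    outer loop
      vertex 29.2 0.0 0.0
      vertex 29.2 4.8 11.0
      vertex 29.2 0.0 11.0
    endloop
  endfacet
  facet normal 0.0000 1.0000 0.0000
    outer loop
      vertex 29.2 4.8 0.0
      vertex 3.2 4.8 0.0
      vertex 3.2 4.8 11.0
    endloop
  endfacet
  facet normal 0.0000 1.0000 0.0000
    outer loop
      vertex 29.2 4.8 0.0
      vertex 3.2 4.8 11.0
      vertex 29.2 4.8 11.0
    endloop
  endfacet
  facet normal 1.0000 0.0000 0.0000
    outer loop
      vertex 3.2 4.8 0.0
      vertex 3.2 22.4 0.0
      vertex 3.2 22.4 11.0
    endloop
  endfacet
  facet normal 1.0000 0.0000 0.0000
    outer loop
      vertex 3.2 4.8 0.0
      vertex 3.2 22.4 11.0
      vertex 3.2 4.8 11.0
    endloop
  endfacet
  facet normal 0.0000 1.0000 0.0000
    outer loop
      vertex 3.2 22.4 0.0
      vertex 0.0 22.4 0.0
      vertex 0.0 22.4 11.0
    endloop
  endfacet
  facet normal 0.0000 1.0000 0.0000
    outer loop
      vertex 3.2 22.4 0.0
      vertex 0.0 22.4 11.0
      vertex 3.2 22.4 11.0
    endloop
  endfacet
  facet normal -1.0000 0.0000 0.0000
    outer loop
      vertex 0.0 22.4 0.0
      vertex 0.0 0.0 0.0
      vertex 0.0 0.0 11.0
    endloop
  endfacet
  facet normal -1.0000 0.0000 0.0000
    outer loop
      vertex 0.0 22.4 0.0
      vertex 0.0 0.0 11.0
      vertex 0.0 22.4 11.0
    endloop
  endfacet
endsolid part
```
; perimeter-only toolpath
G21 ; units = mm
G90 ; absolute positioning
G28 ; home
; layer 1
G0 Z1.4
G0 X0.0 Y0.0
G1 X29.2 Y0.0
G1 X29.2 Y4.8
G1 X3.2 Y4.8
G1 X3.2 Y22.4
G1 X0.0 Y22.4
G1 X0.0 Y0.0
; layer 2
G0 Z2.8
G0 X0.0 Y0.0
G1 X29.2 Y0.0
G1 X29.2 Y4.8
G1 X3.2 Y4.8
G1 X3.2 Y22.4
G1 X0.0 Y22.4
G1 X0.0 Y0.0
; layer 3
G0 Z4.1
G0 X0.0 Y0.0
G1 X29.2 Y0.0
G1 X29.2 Y4.8
G1 X3.2 Y4.8
G1 X3.2 Y22.4
G1 X0.0 Y22.4
G1 X0.0 Y0.0
; layer 4
G0 Z5.5
G0 X0.0 Y0.0
G1 X29.2 Y0.0
G1 X29.2 Y4.8
G1 X3.2 Y4.8
G1 X3.2 Y22.4
G1 X0.0 Y22.4
G1 X0.0 Y0.0
; layer 5
G0 Z6.9
G0 X0.0 Y0.0
G1 X29.2 Y0.0
G1 X29.2 Y4.8
G1 X3.2 Y4.8
G1 X3.2 Y22.4
G1 X0.0 Y22.4
G1 X0.0 Y0.0
; layer 6
G0 Z8.2
G0 X0.0 Y0.0
G1 X29.2 Y0.0
G1 X29.2 Y4.8
G1 X3.2 Y4.8
G1 X3.2 Y22.4
G1 X0.0 Y22.4
G1 X0.0 Y0.0
; layer 7
G0 Z9.6
G0 X0.0 Y0.0
G1 X29.2 Y0.0
G1 X29.2 Y4.8
G1 X3.2 Y4.8
G1 X3.2 Y22.4
G1 X0.0 Y22.4
G1 X0.0 Y0.0
; layer 8
G0 Z11.0
G0 X0.0 Y0.0
G1 X29.2 Y0.0
G1 X29.2 Y4.8
G1 X3.2 Y4.8
G1 X3.2 Y22.4
G1 X0.0 Y22.4
G1 X0.0 Y0.0
M2 ; end

The solid is an L-shaped prism: outer 29.2 × 22.4 mm, arm thicknesses ≈ 4.8 mm (horizontal) and 3.2 mm (vertical), extruded 11 mm in z. Slicing at Δz = 1.4 mm — 8 equal slices spanning the solid's height, so layer i sits at z = i·h/8 — gives 8 non-empty perimeters. Each is a 6-segment closed polygon; G0 lifts to the layer z and rapids to the start vertex, then G1 traces the edges.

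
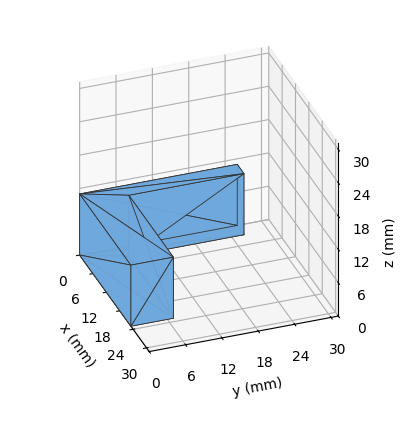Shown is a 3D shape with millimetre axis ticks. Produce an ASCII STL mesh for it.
Reading the render: the shape is an L-shaped prism: outer 23 × 26 mm, arm thicknesses ≈ 7 mm (horizontal) and 3 mm (vertical), extruded 11 mm in z (dimensions read to the nearest mm from the axis ticks). For the STL, each face is triangulated and given an outward normal.

solid part
  facet normal 0.0000 0.0000 -1.0000
    outer loop
      vertex 23.00 7.00 0.00
      vertex 23.00 0.00 0.00
      vertex 0.00 0.00 0.00
    endloop
  endfacet
  facet normal 0.0000 0.0000 -1.0000
    outer loop
      vertex 3.00 7.00 0.00
      vertex 23.00 7.00 0.00
      vertex 0.00 0.00 0.00
    endloop
  endfacet
  facet normal 0.0000 0.0000 -1.0000
    outer loop
      vertex 3.00 26.00 0.00
      vertex 3.00 7.00 0.00
      vertex 0.00 0.00 0.00
    endloop
  endfacet
  facet normal 0.0000 0.0000 -1.0000
    outer loop
      vertex 0.00 26.00 0.00
      vertex 3.00 26.00 0.00
      vertex 0.00 0.00 0.00
    endloop
  endfacet
  facet normal 0.0000 0.0000 1.0000
    outer loop
      vertex 0.00 0.00 11.00
      vertex 23.00 0.00 11.00
      vertex 23.00 7.00 11.00
    endloop
  endfacet
  facet normal 0.0000 0.0000 1.0000
    outer loop
      vertex 0.00 0.00 11.00
      vertex 23.00 7.00 11.00
      vertex 3.00 7.00 11.00
    endloop
  endfacet
  facet normal 0.0000 0.0000 1.0000
    outer loop
      vertex 0.00 0.00 11.00
      vertex 3.00 7.00 11.00
      vertex 3.00 26.00 11.00
    endloop
  endfacet
  facet normal 0.0000 0.0000 1.0000
    outer loop
      vertex 0.00 0.00 11.00
      vertex 3.00 26.00 11.00
      vertex 0.00 26.00 11.00
    endloop
  endfacet
  facet normal 0.0000 -1.0000 0.0000
    outer loop
      vertex 0.00 0.00 0.00
      vertex 23.00 0.00 0.00
      vertex 23.00 0.00 11.00
    endloop
  endfacet
  facet normal 0.0000 -1.0000 0.0000
    outer loop
      vertex 0.00 0.00 0.00
      vertex 23.00 0.00 11.00
      vertex 0.00 0.00 11.00
    endloop
  endfacet
  facet normal 1.0000 0.0000 0.0000
    outer loop
      vertex 23.00 0.00 0.00
      vertex 23.00 7.00 0.00
      vertex 23.00 7.00 11.00
    endloop
  endfacet
  facet normal 1.0000 0.0000 0.0000
    outer loop
      vertex 23.00 0.00 0.00
      vertex 23.00 7.00 11.00
      vertex 23.00 0.00 11.00
    endloop
  endfacet
  facet normal 0.0000 1.0000 0.0000
    outer loop
      vertex 23.00 7.00 0.00
      vertex 3.00 7.00 0.00
      vertex 3.00 7.00 11.00
    endloop
  endfacet
  facet normal 0.0000 1.0000 0.0000
    outer loop
      vertex 23.00 7.00 0.00
      vertex 3.00 7.00 11.00
      vertex 23.00 7.00 11.00
    endloop
  endfacet
  facet normal 1.0000 0.0000 0.0000
    outer loop
      vertex 3.00 7.00 0.00
      vertex 3.00 26.00 0.00
      vertex 3.00 26.00 11.00
    endloop
  endfacet
  facet normal 1.0000 0.0000 0.0000
    outer loop
      vertex 3.00 7.00 0.00
      vertex 3.00 26.00 11.00
      vertex 3.00 7.00 11.00
    endloop
  endfacet
  facet normal 0.0000 1.0000 0.0000
    outer loop
      vertex 3.00 26.00 0.00
      vertex 0.00 26.00 0.00
      vertex 0.00 26.00 11.00
    endloop
  endfacet
  facet normal 0.0000 1.0000 0.0000
    outer loop
      vertex 3.00 26.00 0.00
      vertex 0.00 26.00 11.00
      vertex 3.00 26.00 11.00
    endloop
  endfacet
  facet normal -1.0000 0.0000 0.0000
    outer loop
      vertex 0.00 26.00 0.00
      vertex 0.00 0.00 0.00
      vertex 0.00 0.00 11.00
    endloop
  endfacet
  facet normal -1.0000 0.0000 0.0000
    outer loop
      vertex 0.00 26.00 0.00
      vertex 0.00 0.00 11.00
      vertex 0.00 26.00 11.00
    endloop
  endfacet
endsolid part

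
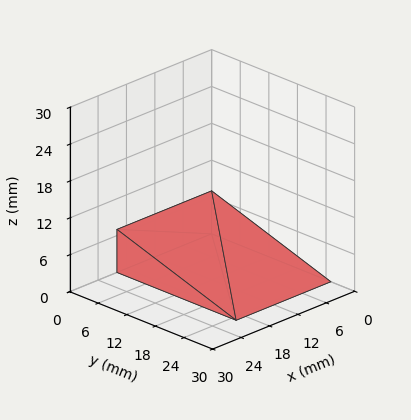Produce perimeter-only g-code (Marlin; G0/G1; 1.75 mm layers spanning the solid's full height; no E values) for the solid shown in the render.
Reading the render: the shape is a wedge (ramp): 20 × 25 mm base, rising to 7 mm along the y=0 edge and sloping linearly to z=0 at y=25 (dimensions read to the nearest mm from the axis ticks). For the g-code, the solid's height is divided into equal slices at the stated Δz and each level perimeter traced with G1 moves after a G0 lift.

; perimeter-only toolpath
G21 ; units = mm
G90 ; absolute positioning
G28 ; home
; layer 1
G0 Z1.75
G0 X0.00 Y0.00
G1 X20.00 Y0.00
G1 X20.00 Y18.75
G1 X0.00 Y18.75
G1 X0.00 Y0.00
; layer 2
G0 Z3.50
G0 X0.00 Y0.00
G1 X20.00 Y0.00
G1 X20.00 Y12.50
G1 X0.00 Y12.50
G1 X0.00 Y0.00
; layer 3
G0 Z5.25
G0 X0.00 Y0.00
G1 X20.00 Y0.00
G1 X20.00 Y6.25
G1 X0.00 Y6.25
G1 X0.00 Y0.00
M2 ; end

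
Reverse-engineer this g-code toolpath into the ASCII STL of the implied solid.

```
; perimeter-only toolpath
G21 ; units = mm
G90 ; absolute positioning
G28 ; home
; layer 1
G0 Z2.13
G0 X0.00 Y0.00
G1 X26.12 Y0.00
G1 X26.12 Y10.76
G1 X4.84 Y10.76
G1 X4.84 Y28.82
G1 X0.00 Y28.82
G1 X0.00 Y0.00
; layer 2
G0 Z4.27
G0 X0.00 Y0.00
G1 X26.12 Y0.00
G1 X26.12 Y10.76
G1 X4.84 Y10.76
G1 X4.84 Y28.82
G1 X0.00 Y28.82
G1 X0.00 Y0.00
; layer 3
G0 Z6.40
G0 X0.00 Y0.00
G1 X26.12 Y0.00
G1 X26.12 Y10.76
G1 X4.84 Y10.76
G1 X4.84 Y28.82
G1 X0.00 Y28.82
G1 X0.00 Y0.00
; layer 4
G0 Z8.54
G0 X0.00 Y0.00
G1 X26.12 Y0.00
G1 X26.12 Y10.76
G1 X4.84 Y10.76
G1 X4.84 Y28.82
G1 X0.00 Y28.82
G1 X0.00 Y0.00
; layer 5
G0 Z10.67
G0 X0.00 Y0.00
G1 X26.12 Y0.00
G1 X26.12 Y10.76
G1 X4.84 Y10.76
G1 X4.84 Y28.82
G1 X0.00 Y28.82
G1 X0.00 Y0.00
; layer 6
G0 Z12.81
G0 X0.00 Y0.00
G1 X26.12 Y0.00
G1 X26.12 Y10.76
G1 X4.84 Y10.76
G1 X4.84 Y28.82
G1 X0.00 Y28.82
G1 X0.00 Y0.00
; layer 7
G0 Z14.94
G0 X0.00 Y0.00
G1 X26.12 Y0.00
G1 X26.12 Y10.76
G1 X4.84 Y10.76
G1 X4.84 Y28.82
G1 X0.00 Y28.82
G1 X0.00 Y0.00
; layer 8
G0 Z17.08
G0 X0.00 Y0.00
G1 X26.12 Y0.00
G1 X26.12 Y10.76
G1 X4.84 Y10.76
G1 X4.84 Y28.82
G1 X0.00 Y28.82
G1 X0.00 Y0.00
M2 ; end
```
solid part
  facet normal 0.0000 0.0000 -1.0000
    outer loop
      vertex 26.12 10.76 0.00
      vertex 26.12 0.00 0.00
      vertex 0.00 0.00 0.00
    endloop
  endfacet
  facet normal 0.0000 0.0000 -1.0000
    outer loop
      vertex 4.84 10.76 0.00
      vertex 26.12 10.76 0.00
      vertex 0.00 0.00 0.00
    endloop
  endfacet
  facet normal 0.0000 0.0000 -1.0000
    outer loop
      vertex 4.84 28.82 0.00
      vertex 4.84 10.76 0.00
      vertex 0.00 0.00 0.00
    endloop
  endfacet
  facet normal 0.0000 0.0000 -1.0000
    outer loop
      vertex 0.00 28.82 0.00
      vertex 4.84 28.82 0.00
      vertex 0.00 0.00 0.00
    endloop
  endfacet
  facet normal 0.0000 0.0000 1.0000
    outer loop
      vertex 0.00 0.00 17.08
      vertex 26.12 0.00 17.08
      vertex 26.12 10.76 17.08
    endloop
  endfacet
  facet normal 0.0000 0.0000 1.0000
    outer loop
      vertex 0.00 0.00 17.08
      vertex 26.12 10.76 17.08
      vertex 4.84 10.76 17.08
    endloop
  endfacet
  facet normal 0.0000 0.0000 1.0000
    outer loop
      vertex 0.00 0.00 17.08
      vertex 4.84 10.76 17.08
      vertex 4.84 28.82 17.08
    endloop
  endfacet
  facet normal 0.0000 0.0000 1.0000
    outer loop
      vertex 0.00 0.00 17.08
      vertex 4.84 28.82 17.08
      vertex 0.00 28.82 17.08
    endloop
  endfacet
  facet normal 0.0000 -1.0000 0.0000
    outer loop
      vertex 0.00 0.00 0.00
      vertex 26.12 0.00 0.00
      vertex 26.12 0.00 17.08
    endloop
  endfacet
  facet normal 0.0000 -1.0000 0.0000
    outer loop
      vertex 0.00 0.00 0.00
      vertex 26.12 0.00 17.08
      vertex 0.00 0.00 17.08
    endloop
  endfacet
  facet normal 1.0000 0.0000 0.0000
    outer loop
      vertex 26.12 0.00 0.00
      vertex 26.12 10.76 0.00
      vertex 26.12 10.76 17.08
    endloop
  endfacet
  facet normal 1.0000 0.0000 0.0000
    outer loop
      vertex 26.12 0.00 0.00
      vertex 26.12 10.76 17.08
      vertex 26.12 0.00 17.08
    endloop
  endfacet
  facet normal 0.0000 1.0000 0.0000
    outer loop
      vertex 26.12 10.76 0.00
      vertex 4.84 10.76 0.00
      vertex 4.84 10.76 17.08
    endloop
  endfacet
  facet normal 0.0000 1.0000 0.0000
    outer loop
      vertex 26.12 10.76 0.00
      vertex 4.84 10.76 17.08
      vertex 26.12 10.76 17.08
    endloop
  endfacet
  facet normal 1.0000 0.0000 0.0000
    outer loop
      vertex 4.84 10.76 0.00
      vertex 4.84 28.82 0.00
      vertex 4.84 28.82 17.08
    endloop
  endfacet
  facet normal 1.0000 0.0000 0.0000
    outer loop
      vertex 4.84 10.76 0.00
      vertex 4.84 28.82 17.08
      vertex 4.84 10.76 17.08
    endloop
  endfacet
  facet normal 0.0000 1.0000 0.0000
    outer loop
      vertex 4.84 28.82 0.00
      vertex 0.00 28.82 0.00
      vertex 0.00 28.82 17.08
    endloop
  endfacet
  facet normal 0.0000 1.0000 0.0000
    outer loop
      vertex 4.84 28.82 0.00
      vertex 0.00 28.82 17.08
      vertex 4.84 28.82 17.08
    endloop
  endfacet
  facet normal -1.0000 0.0000 0.0000
    outer loop
      vertex 0.00 28.82 0.00
      vertex 0.00 0.00 0.00
      vertex 0.00 0.00 17.08
    endloop
  endfacet
  facet normal -1.0000 0.0000 0.0000
    outer loop
      vertex 0.00 28.82 0.00
      vertex 0.00 0.00 17.08
      vertex 0.00 28.82 17.08
    endloop
  endfacet
endsolid part

The G0 Z moves step by Δz≈2.13 mm. Every layer's G1 loop is the same polygon, so the solid is a straight extrusion of it from z=0 to z≈17.1. Closing with flat bottom and top caps and triangulating gives 20 facets — an L-shaped prism: outer 26.1 × 28.8 mm, arm thicknesses ≈ 10.8 mm (horizontal) and 4.84 mm (vertical), extruded 17.1 mm in z.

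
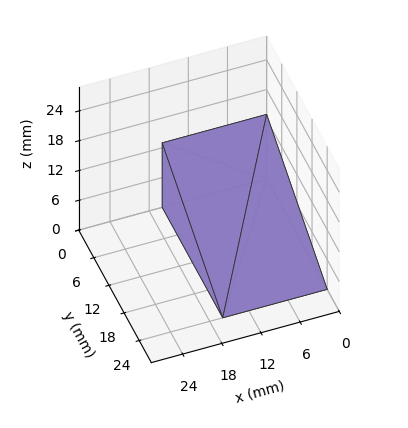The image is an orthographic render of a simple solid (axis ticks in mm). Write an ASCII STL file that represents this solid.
Reading the render: the shape is a wedge (ramp): 16 × 24 mm base, rising to 13 mm along the y=0 edge and sloping linearly to z=0 at y=24 (dimensions read to the nearest mm from the axis ticks). For the STL, each face is triangulated and given an outward normal.

solid part
  facet normal 0.0000 0.0000 -1.0000
    outer loop
      vertex 16.000 24.000 0.000
      vertex 16.000 0.000 0.000
      vertex 0.000 0.000 0.000
    endloop
  endfacet
  facet normal 0.0000 0.0000 -1.0000
    outer loop
      vertex 0.000 24.000 0.000
      vertex 16.000 24.000 0.000
      vertex 0.000 0.000 0.000
    endloop
  endfacet
  facet normal 0.0000 -1.0000 0.0000
    outer loop
      vertex 0.000 0.000 0.000
      vertex 16.000 0.000 0.000
      vertex 16.000 0.000 13.000
    endloop
  endfacet
  facet normal 0.0000 -1.0000 0.0000
    outer loop
      vertex 0.000 0.000 0.000
      vertex 16.000 0.000 13.000
      vertex 0.000 0.000 13.000
    endloop
  endfacet
  facet normal 0.0000 0.4763 0.8793
    outer loop
      vertex 0.000 0.000 13.000
      vertex 16.000 0.000 13.000
      vertex 16.000 24.000 0.000
    endloop
  endfacet
  facet normal 0.0000 0.4763 0.8793
    outer loop
      vertex 0.000 0.000 13.000
      vertex 16.000 24.000 0.000
      vertex 0.000 24.000 0.000
    endloop
  endfacet
  facet normal -1.0000 0.0000 0.0000
    outer loop
      vertex 0.000 0.000 13.000
      vertex 0.000 24.000 0.000
      vertex 0.000 0.000 0.000
    endloop
  endfacet
  facet normal 1.0000 0.0000 0.0000
    outer loop
      vertex 16.000 0.000 0.000
      vertex 16.000 24.000 0.000
      vertex 16.000 0.000 13.000
    endloop
  endfacet
endsolid part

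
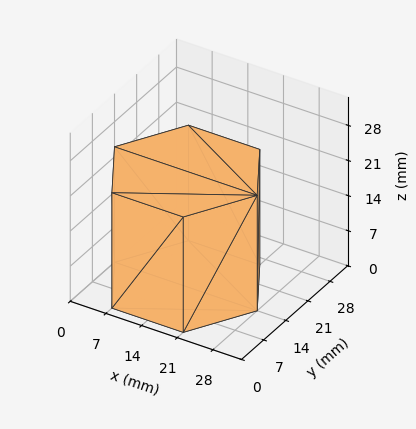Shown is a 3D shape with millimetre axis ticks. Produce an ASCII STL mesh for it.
Reading the render: the shape is a regular 6-sided prism (a cylinder approximated with 6 flat sides), circumscribed radius ≈ 14 mm, height ≈ 23 mm (dimensions read to the nearest mm from the axis ticks). For the STL, each face is triangulated and given an outward normal.

solid part
  facet normal 0.0000 0.0000 -1.0000
    outer loop
      vertex 7.0 26.1 0.0
      vertex 21.0 26.1 0.0
      vertex 28.0 14.0 0.0
    endloop
  endfacet
  facet normal 0.0000 0.0000 -1.0000
    outer loop
      vertex 0.0 14.0 0.0
      vertex 7.0 26.1 0.0
      vertex 28.0 14.0 0.0
    endloop
  endfacet
  facet normal 0.0000 0.0000 -1.0000
    outer loop
      vertex 7.0 1.9 0.0
      vertex 0.0 14.0 0.0
      vertex 28.0 14.0 0.0
    endloop
  endfacet
  facet normal 0.0000 0.0000 -1.0000
    outer loop
      vertex 21.0 1.9 0.0
      vertex 7.0 1.9 0.0
      vertex 28.0 14.0 0.0
    endloop
  endfacet
  facet normal 0.0000 0.0000 1.0000
    outer loop
      vertex 28.0 14.0 23.0
      vertex 21.0 26.1 23.0
      vertex 7.0 26.1 23.0
    endloop
  endfacet
  facet normal 0.0000 0.0000 1.0000
    outer loop
      vertex 28.0 14.0 23.0
      vertex 7.0 26.1 23.0
      vertex 0.0 14.0 23.0
    endloop
  endfacet
  facet normal 0.0000 0.0000 1.0000
    outer loop
      vertex 28.0 14.0 23.0
      vertex 0.0 14.0 23.0
      vertex 7.0 1.9 23.0
    endloop
  endfacet
  facet normal 0.0000 0.0000 1.0000
    outer loop
      vertex 28.0 14.0 23.0
      vertex 7.0 1.9 23.0
      vertex 21.0 1.9 23.0
    endloop
  endfacet
  facet normal 0.8656 0.5008 0.0000
    outer loop
      vertex 28.0 14.0 0.0
      vertex 21.0 26.1 0.0
      vertex 21.0 26.1 23.0
    endloop
  endfacet
  facet normal 0.8656 0.5008 0.0000
    outer loop
      vertex 28.0 14.0 0.0
      vertex 21.0 26.1 23.0
      vertex 28.0 14.0 23.0
    endloop
  endfacet
  facet normal 0.0000 1.0000 0.0000
    outer loop
      vertex 21.0 26.1 0.0
      vertex 7.0 26.1 0.0
      vertex 7.0 26.1 23.0
    endloop
  endfacet
  facet normal 0.0000 1.0000 0.0000
    outer loop
      vertex 21.0 26.1 0.0
      vertex 7.0 26.1 23.0
      vertex 21.0 26.1 23.0
    endloop
  endfacet
  facet normal -0.8656 0.5008 0.0000
    outer loop
      vertex 7.0 26.1 0.0
      vertex 0.0 14.0 0.0
      vertex 0.0 14.0 23.0
    endloop
  endfacet
  facet normal -0.8656 0.5008 0.0000
    outer loop
      vertex 7.0 26.1 0.0
      vertex 0.0 14.0 23.0
      vertex 7.0 26.1 23.0
    endloop
  endfacet
  facet normal -0.8656 -0.5008 0.0000
    outer loop
      vertex 0.0 14.0 0.0
      vertex 7.0 1.9 0.0
      vertex 7.0 1.9 23.0
    endloop
  endfacet
  facet normal -0.8656 -0.5008 0.0000
    outer loop
      vertex 0.0 14.0 0.0
      vertex 7.0 1.9 23.0
      vertex 0.0 14.0 23.0
    endloop
  endfacet
  facet normal 0.0000 -1.0000 0.0000
    outer loop
      vertex 7.0 1.9 0.0
      vertex 21.0 1.9 0.0
      vertex 21.0 1.9 23.0
    endloop
  endfacet
  facet normal 0.0000 -1.0000 0.0000
    outer loop
      vertex 7.0 1.9 0.0
      vertex 21.0 1.9 23.0
      vertex 7.0 1.9 23.0
    endloop
  endfacet
  facet normal 0.8656 -0.5008 0.0000
    outer loop
      vertex 21.0 1.9 0.0
      vertex 28.0 14.0 0.0
      vertex 28.0 14.0 23.0
    endloop
  endfacet
  facet normal 0.8656 -0.5008 0.0000
    outer loop
      vertex 21.0 1.9 0.0
      vertex 28.0 14.0 23.0
      vertex 21.0 1.9 23.0
    endloop
  endfacet
endsolid part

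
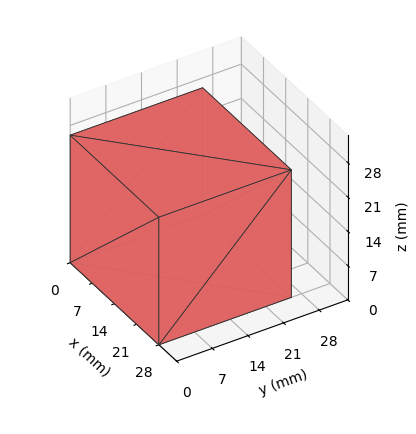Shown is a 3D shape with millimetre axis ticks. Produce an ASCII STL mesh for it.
Reading the render: the shape is a rectangular box, roughly 28 × 26 mm footprint and 26 mm tall (dimensions read to the nearest mm from the axis ticks). For the STL, each face is triangulated and given an outward normal.

solid part
  facet normal 0.0000 0.0000 -1.0000
    outer loop
      vertex 28.0 26.0 0.0
      vertex 28.0 0.0 0.0
      vertex 0.0 0.0 0.0
    endloop
  endfacet
  facet normal 0.0000 0.0000 -1.0000
    outer loop
      vertex 0.0 26.0 0.0
      vertex 28.0 26.0 0.0
      vertex 0.0 0.0 0.0
    endloop
  endfacet
  facet normal 0.0000 0.0000 1.0000
    outer loop
      vertex 0.0 0.0 26.0
      vertex 28.0 0.0 26.0
      vertex 28.0 26.0 26.0
    endloop
  endfacet
  facet normal 0.0000 0.0000 1.0000
    outer loop
      vertex 0.0 0.0 26.0
      vertex 28.0 26.0 26.0
      vertex 0.0 26.0 26.0
    endloop
  endfacet
  facet normal 0.0000 -1.0000 0.0000
    outer loop
      vertex 0.0 0.0 0.0
      vertex 28.0 0.0 0.0
      vertex 28.0 0.0 26.0
    endloop
  endfacet
  facet normal 0.0000 -1.0000 0.0000
    outer loop
      vertex 0.0 0.0 0.0
      vertex 28.0 0.0 26.0
      vertex 0.0 0.0 26.0
    endloop
  endfacet
  facet normal 0.0000 1.0000 0.0000
    outer loop
      vertex 28.0 26.0 26.0
      vertex 28.0 26.0 0.0
      vertex 0.0 26.0 0.0
    endloop
  endfacet
  facet normal 0.0000 1.0000 0.0000
    outer loop
      vertex 0.0 26.0 26.0
      vertex 28.0 26.0 26.0
      vertex 0.0 26.0 0.0
    endloop
  endfacet
  facet normal -1.0000 0.0000 0.0000
    outer loop
      vertex 0.0 26.0 26.0
      vertex 0.0 26.0 0.0
      vertex 0.0 0.0 0.0
    endloop
  endfacet
  facet normal -1.0000 0.0000 0.0000
    outer loop
      vertex 0.0 0.0 26.0
      vertex 0.0 26.0 26.0
      vertex 0.0 0.0 0.0
    endloop
  endfacet
  facet normal 1.0000 0.0000 0.0000
    outer loop
      vertex 28.0 0.0 0.0
      vertex 28.0 26.0 0.0
      vertex 28.0 26.0 26.0
    endloop
  endfacet
  facet normal 1.0000 0.0000 0.0000
    outer loop
      vertex 28.0 0.0 0.0
      vertex 28.0 26.0 26.0
      vertex 28.0 0.0 26.0
    endloop
  endfacet
endsolid part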